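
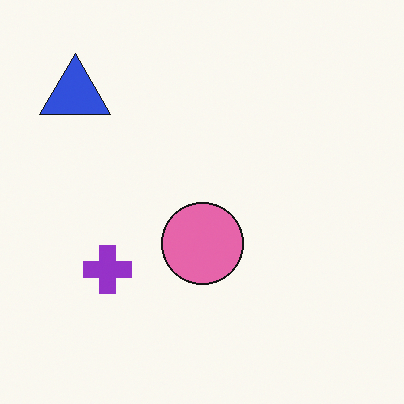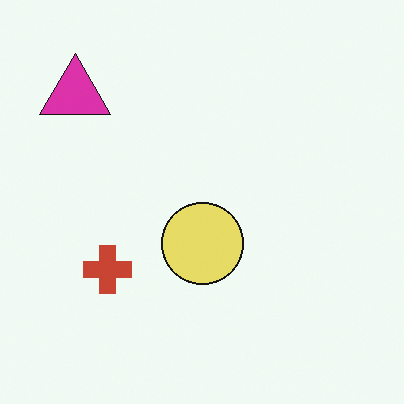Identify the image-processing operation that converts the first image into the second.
This is the original image hue-shifted noticeably.

Every shape's color has rotated by the same amount around the hue wheel — a uniform hue shift.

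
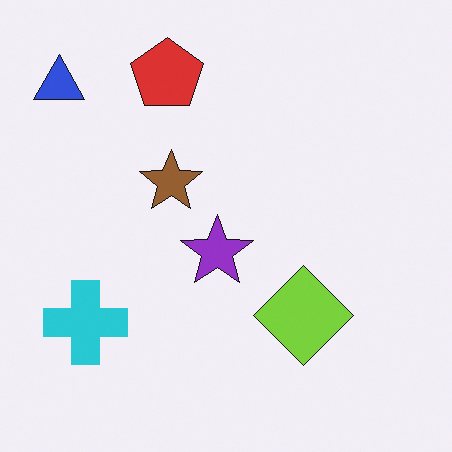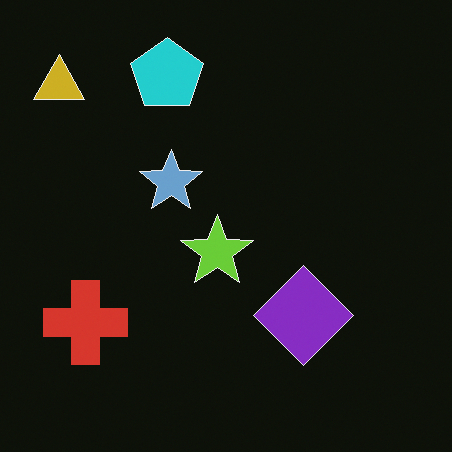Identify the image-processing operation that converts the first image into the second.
The second image is the first color-inverted (negative).

The light background has become dark and every shape's color is its complement — a photographic negative.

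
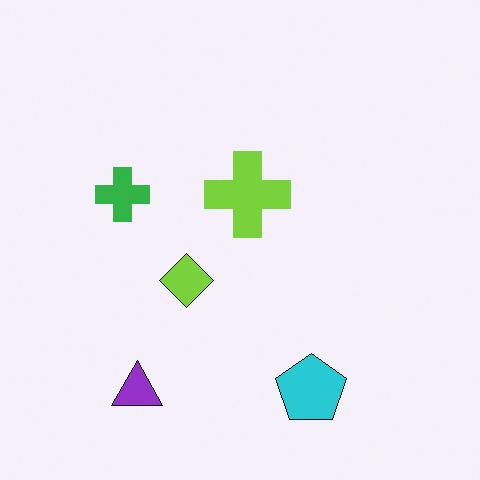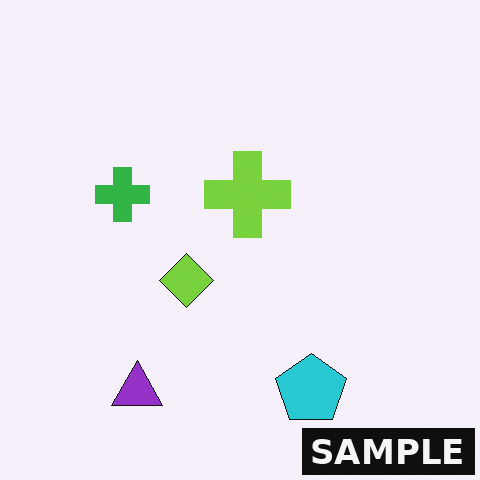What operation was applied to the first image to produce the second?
The second image is the first watermarked with the text "SAMPLE" in the lower-right corner.

A dark label reading "SAMPLE" appears in the lower-right corner.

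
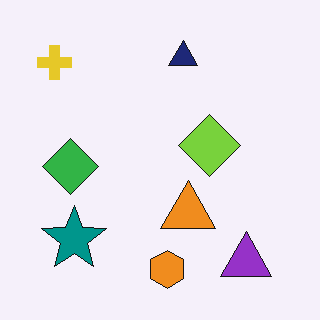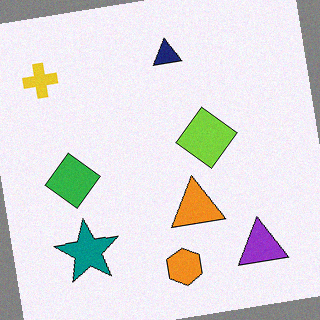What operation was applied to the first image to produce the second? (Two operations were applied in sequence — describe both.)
The second image is the first rotated counter-clockwise by a slight angle, then degraded with subtle gaussian noise.

Every shape is tilted by the same angle and the image corners show triangular fill wedges — a whole-image rotation by a non-right angle. Random speckle covers the whole image, including the flat background.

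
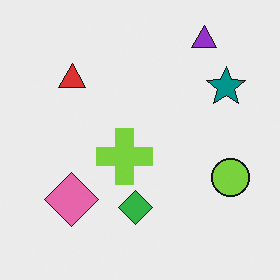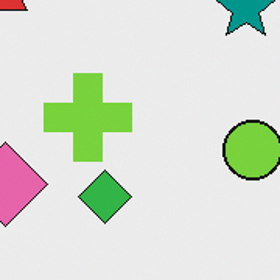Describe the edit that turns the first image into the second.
This is the original image cropped slightly and scaled back up.

The visible shapes are larger and the field of view is narrower; shapes near the original edges may be partly or wholly outside the frame — a crop-and-rescale.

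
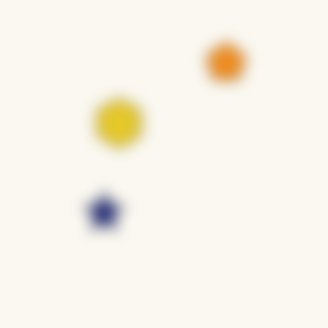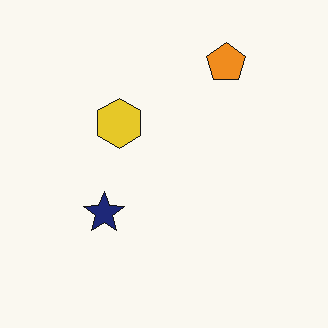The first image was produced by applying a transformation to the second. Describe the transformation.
The first image is the second heavily blurred.

Shape edges and outlines are uniformly softened across the whole image.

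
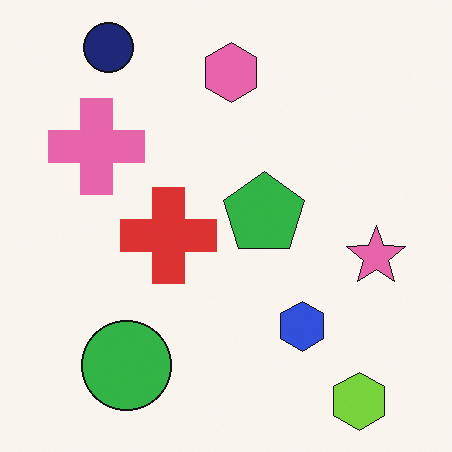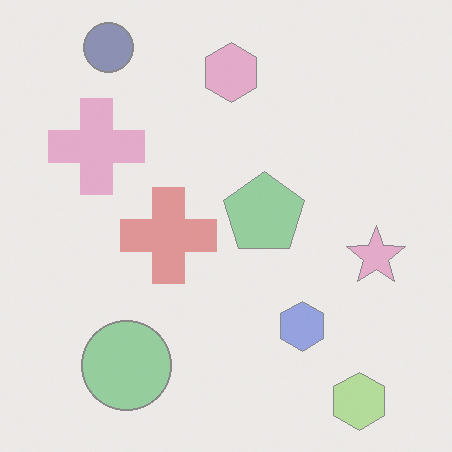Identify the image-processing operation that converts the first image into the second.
The transformation is: given much lower contrast.

Tones are pushed toward mid-grey across the whole image — a global contrast change.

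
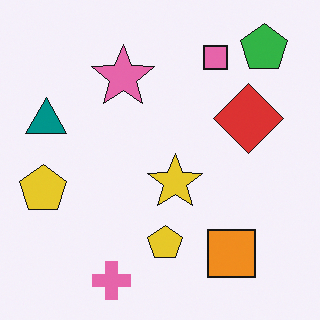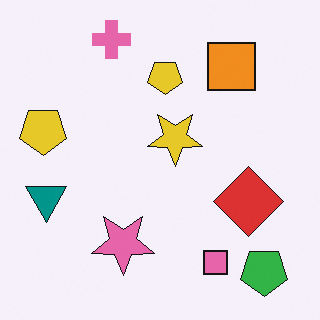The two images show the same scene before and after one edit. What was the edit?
It was flipped vertically (top ↔ bottom).

The pink cross is in the bottom of the first image and the top of the second — shapes on opposite sides of the horizontal midline have swapped in a mirror flip.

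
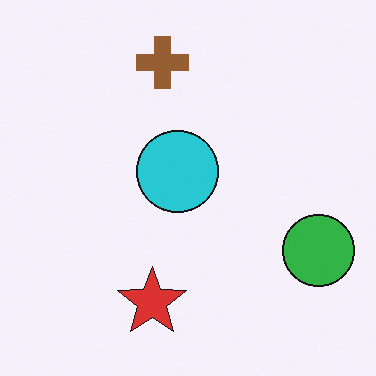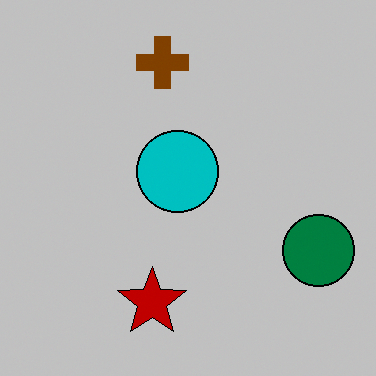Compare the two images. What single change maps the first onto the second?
Aggressively posterized.

Each flat color has snapped to a coarser quantized level — most visibly, the near-white background has dropped to a flat grey.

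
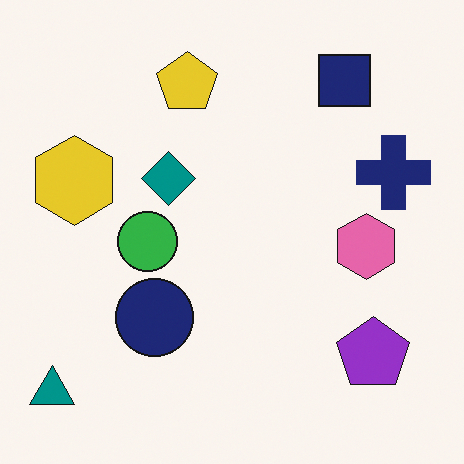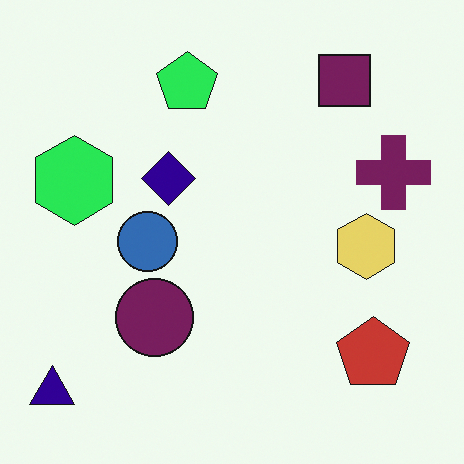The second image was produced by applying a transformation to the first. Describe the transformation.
The second image is the first hue-shifted through roughly a third of the color wheel.

Every shape's color has rotated by the same amount around the hue wheel — a uniform hue shift.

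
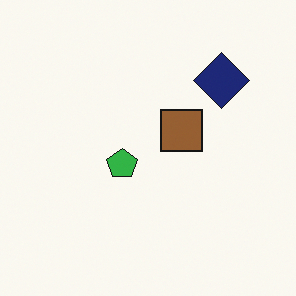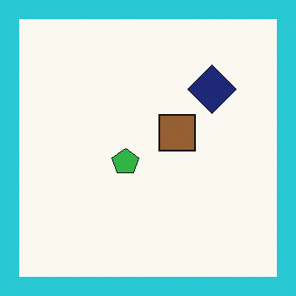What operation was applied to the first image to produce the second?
This is the original image framed with a cyan border.

A solid cyan frame runs around the edge of the second image, with the content slightly shrunk inside it.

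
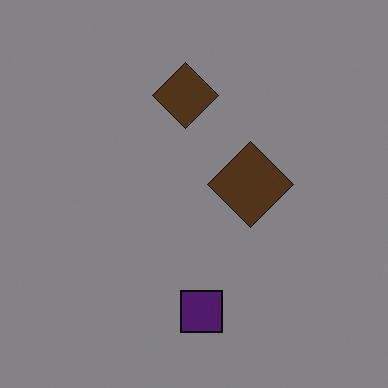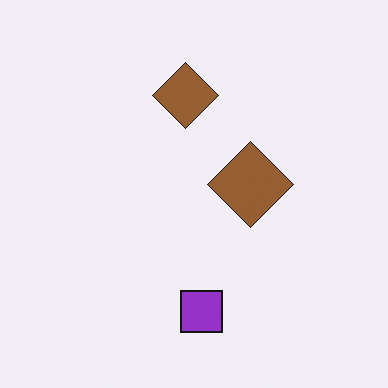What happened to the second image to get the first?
The image was noticeably darkened.

Every pixel — background and shapes alike — is uniformly darkened.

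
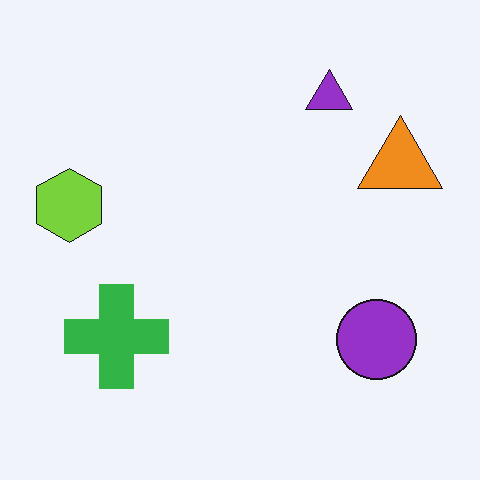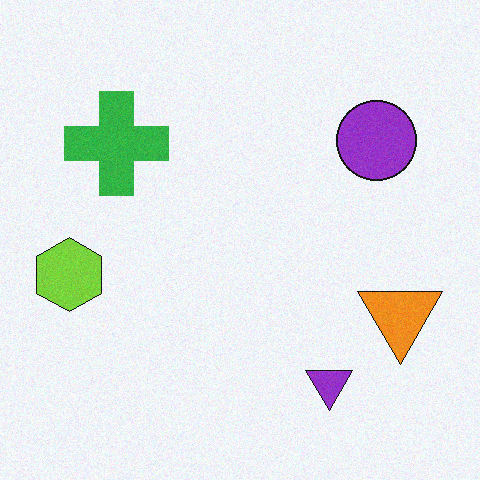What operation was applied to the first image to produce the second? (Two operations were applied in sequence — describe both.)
It was degraded with light additive noise, then flipped vertically (top ↔ bottom).

Random speckle covers the whole image, including the flat background. The purple triangle is in the top-right of the first image and the bottom-right of the second — shapes on opposite sides of the horizontal midline have swapped in a mirror flip.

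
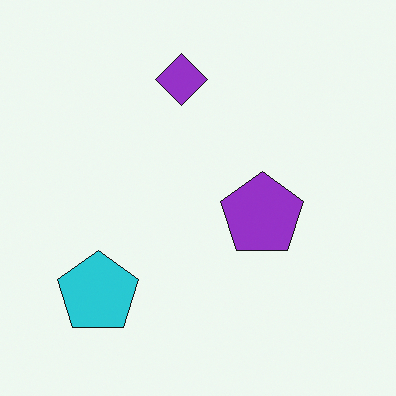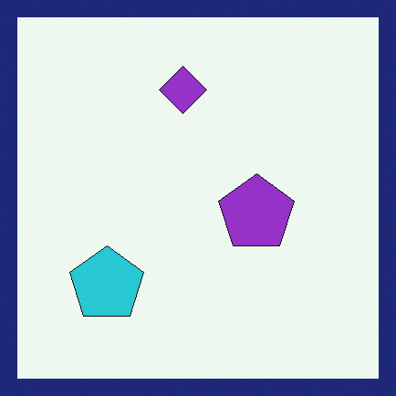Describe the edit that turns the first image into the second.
The second image is the first framed with a navy border.

A solid navy frame runs around the edge of the second image, with the content slightly shrunk inside it.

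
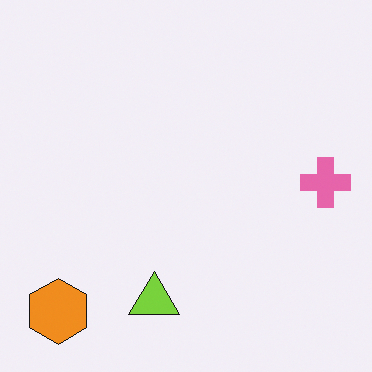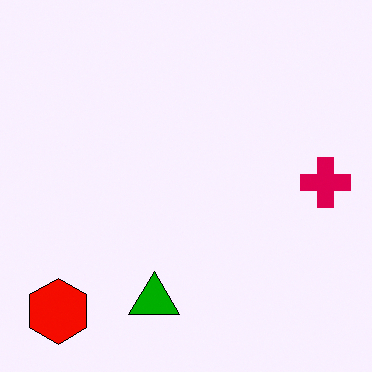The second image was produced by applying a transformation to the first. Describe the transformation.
It was given much higher contrast.

Tones are pushed away from mid-grey across the whole image — a global contrast change.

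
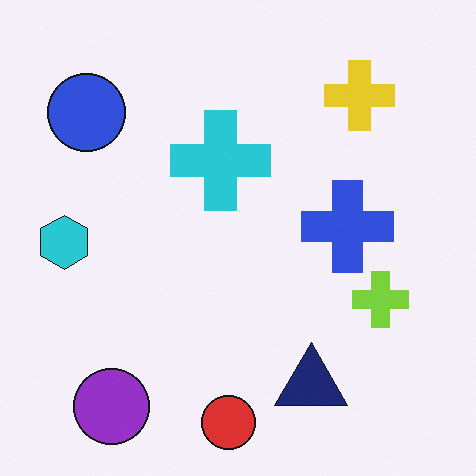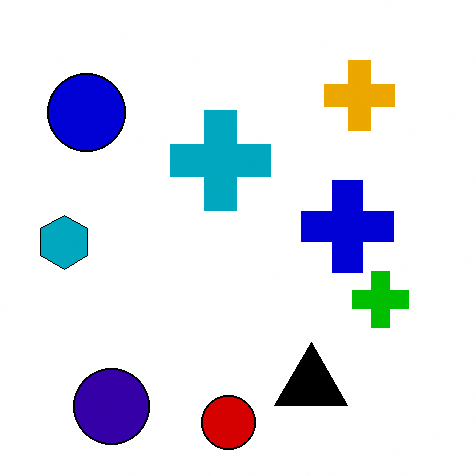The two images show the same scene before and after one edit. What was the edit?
The transformation is: given much higher contrast.

Tones are pushed away from mid-grey across the whole image — a global contrast change.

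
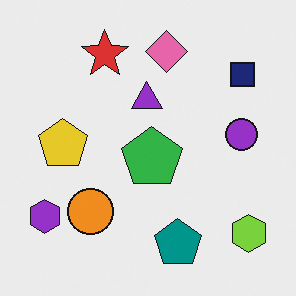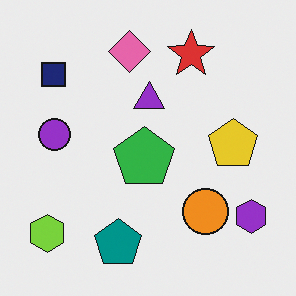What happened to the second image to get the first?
This is the original image flipped horizontally (left ↔ right).

The purple hexagon is in the bottom-right of the second image and the bottom-left of the first — shapes on opposite sides of the vertical midline have swapped in a mirror flip.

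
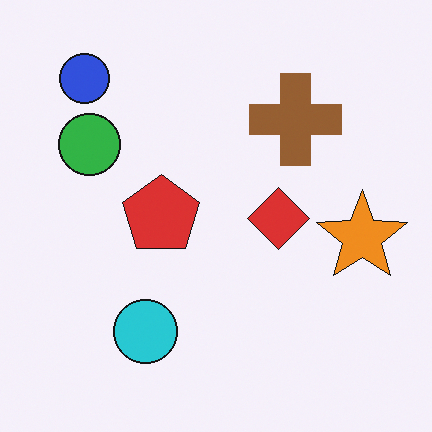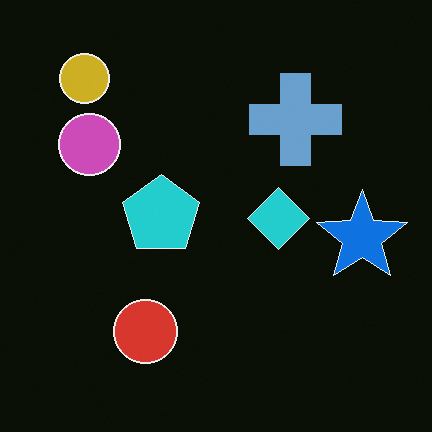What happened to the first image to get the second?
This is the original image color-inverted (negative).

The light background has become dark and every shape's color is its complement — a photographic negative.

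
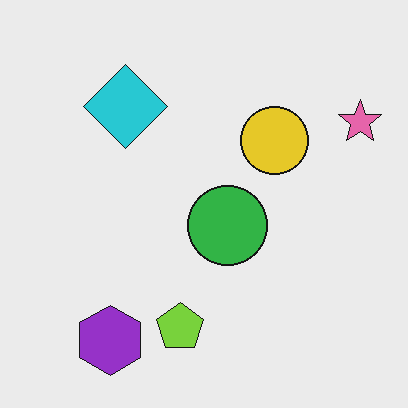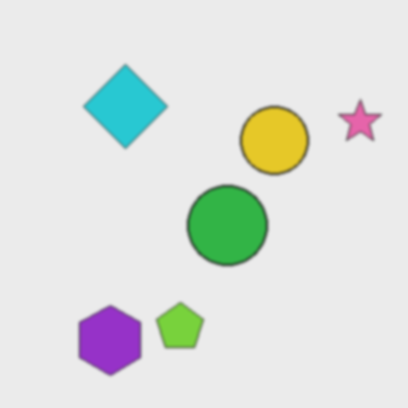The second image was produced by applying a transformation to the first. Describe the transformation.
The image was given a subtle gaussian blur.

Shape edges and outlines are uniformly softened across the whole image.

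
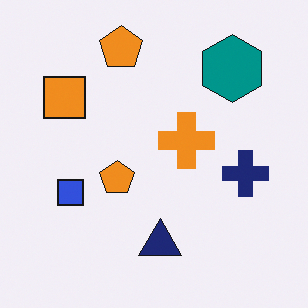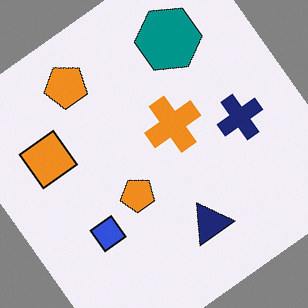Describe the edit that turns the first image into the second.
This is the original image rotated counter-clockwise by a large amount — several tens of degrees.

Every shape is tilted by the same angle and the image corners show triangular fill wedges — a whole-image rotation by a non-right angle.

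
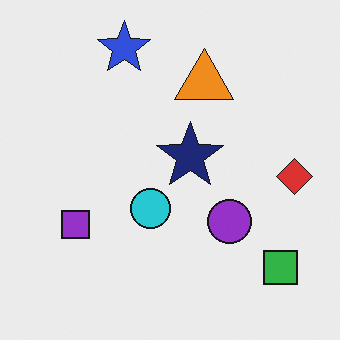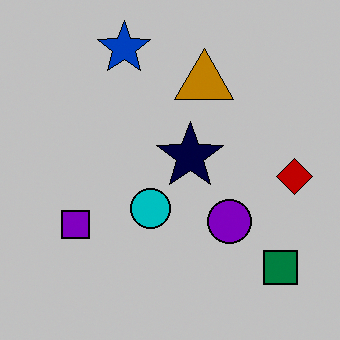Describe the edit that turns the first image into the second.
The transformation is: aggressively posterized.

Each flat color has snapped to a coarser quantized level — most visibly, the near-white background has dropped to a flat grey.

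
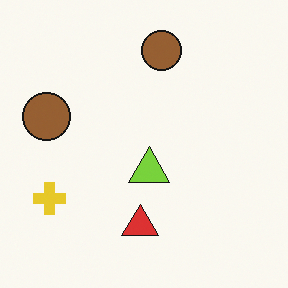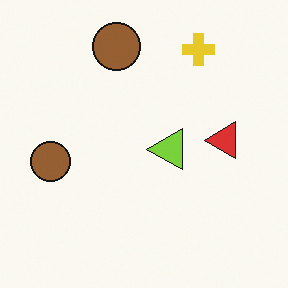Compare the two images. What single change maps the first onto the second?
The second image is the first transposed (reflected across the top-left ↔ bottom-right diagonal).

Shapes have swapped their row and column positions — what was in the top-right is now in the bottom-left — a diagonal reflection.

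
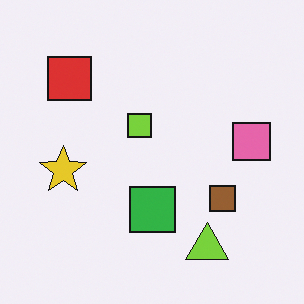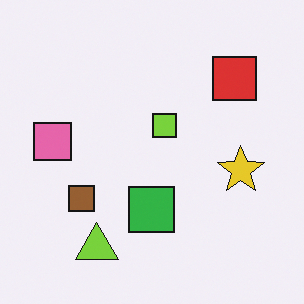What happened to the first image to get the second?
Flipped horizontally (left ↔ right).

The pink square is in the right of the first image and the left of the second — shapes on opposite sides of the vertical midline have swapped in a mirror flip.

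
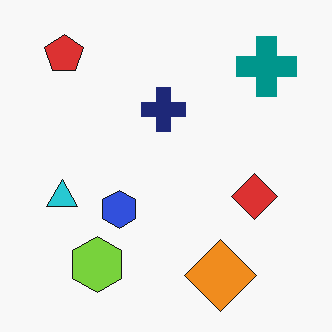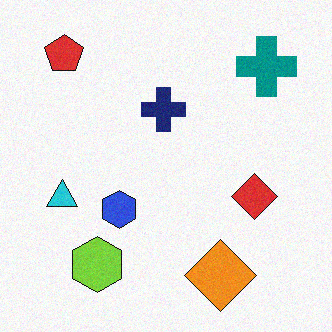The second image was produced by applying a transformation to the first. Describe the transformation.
The image was degraded with light additive noise.

Random speckle covers the whole image, including the flat background.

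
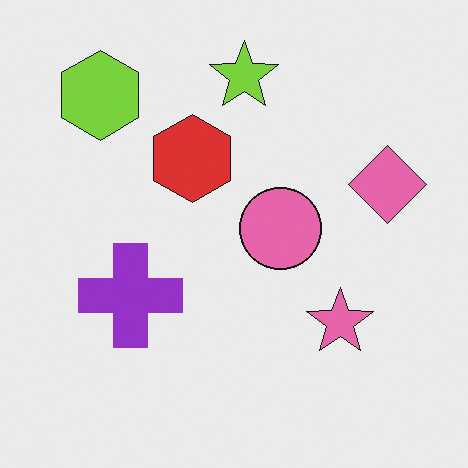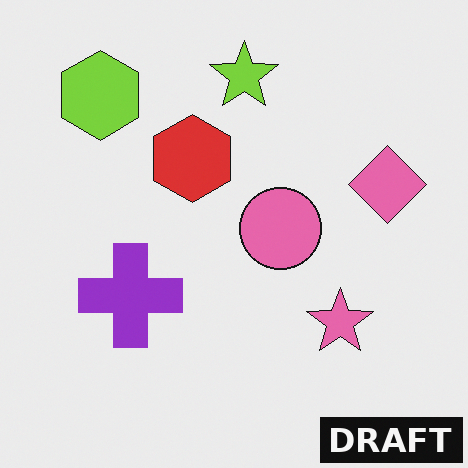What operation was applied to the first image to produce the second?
Watermarked with the text "DRAFT" in the lower-right corner.

A dark label reading "DRAFT" appears in the lower-right corner.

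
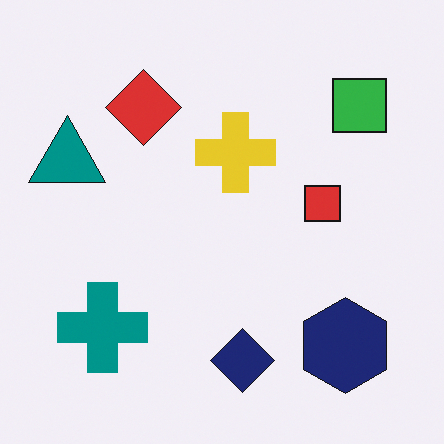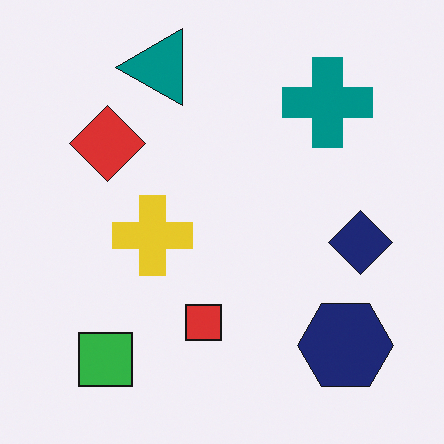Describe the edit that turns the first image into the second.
This is the original image transposed (reflected across the top-left ↔ bottom-right diagonal).

Shapes have swapped their row and column positions — what was in the top-right is now in the bottom-left — a diagonal reflection.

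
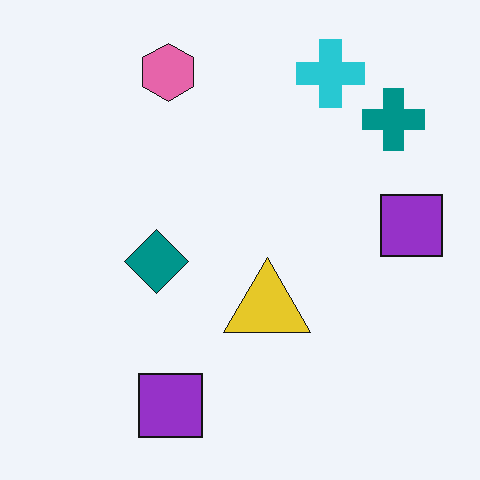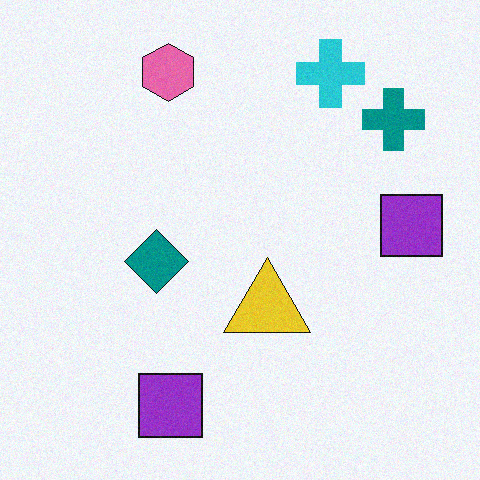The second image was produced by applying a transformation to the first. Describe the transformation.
This is the original image degraded with subtle gaussian noise.

Random speckle covers the whole image, including the flat background.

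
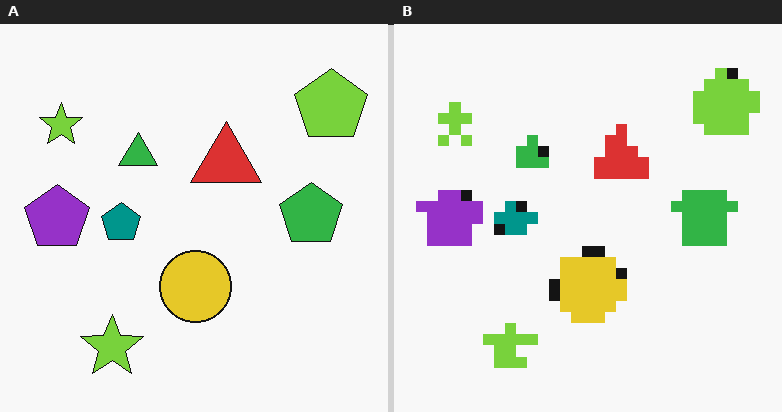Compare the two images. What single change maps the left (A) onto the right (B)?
The image was coarsely pixelated.

Shapes are reduced to large square blocks; fine edges and outlines are lost — a downscale-then-upscale (mosaic) effect.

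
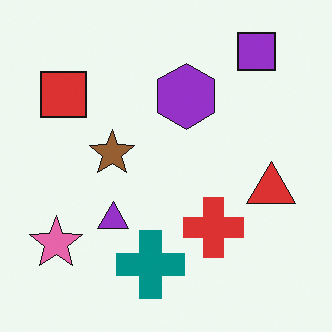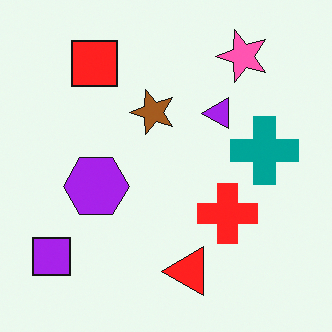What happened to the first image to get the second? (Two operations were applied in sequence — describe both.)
This is the original image transposed (reflected across the top-left ↔ bottom-right diagonal), then slightly oversaturated.

Shapes have swapped their row and column positions — what was in the top-right is now in the bottom-left — a diagonal reflection. All colors are more vivid — a global saturation change.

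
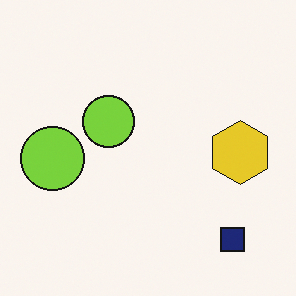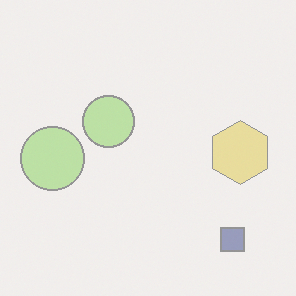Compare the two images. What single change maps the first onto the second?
This is the original image given much lower contrast.

Tones are pushed toward mid-grey across the whole image — a global contrast change.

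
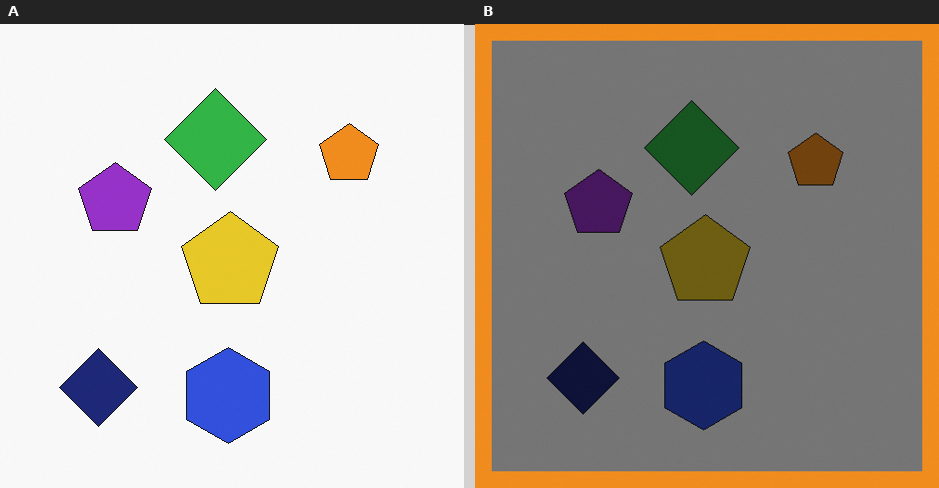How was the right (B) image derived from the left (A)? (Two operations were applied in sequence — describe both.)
This is the original image substantially darkened, then framed with a orange border.

Every pixel — background and shapes alike — is uniformly darkened. A solid orange frame runs around the edge of the right (B) image, with the content slightly shrunk inside it.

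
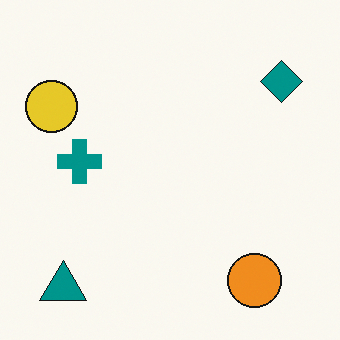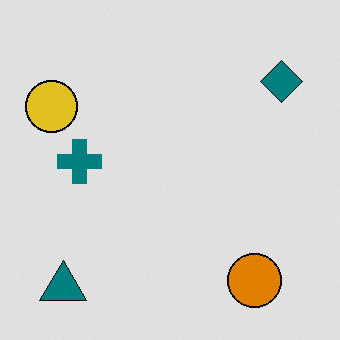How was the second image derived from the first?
This is the original image posterized to a reduced palette.

Each flat color has snapped to a coarser quantized level — most visibly, the near-white background has dropped to a flat grey.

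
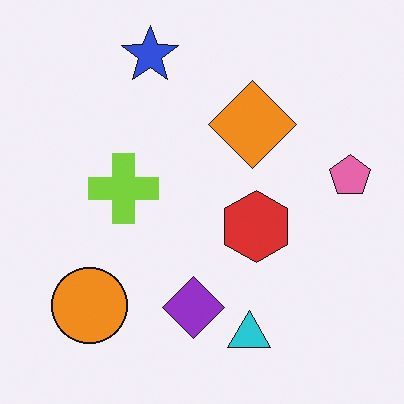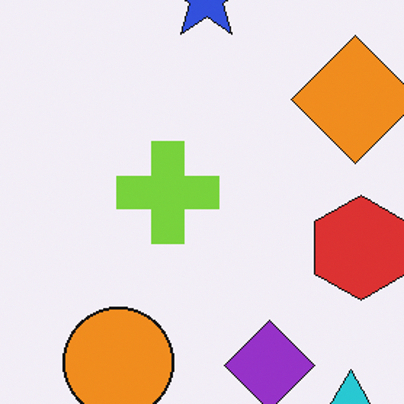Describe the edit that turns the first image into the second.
The transformation is: cropped to a modestly smaller region and rescaled.

The visible shapes are larger and the field of view is narrower; shapes near the original edges may be partly or wholly outside the frame — a crop-and-rescale.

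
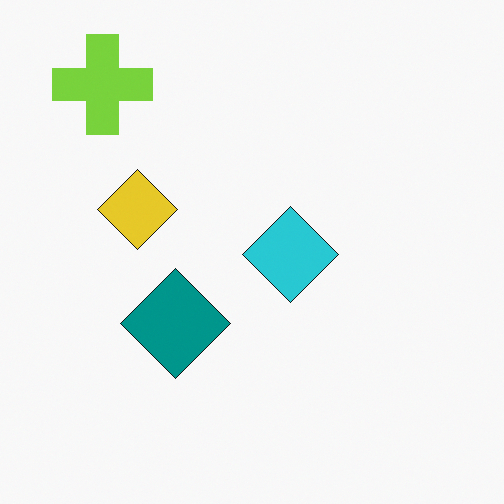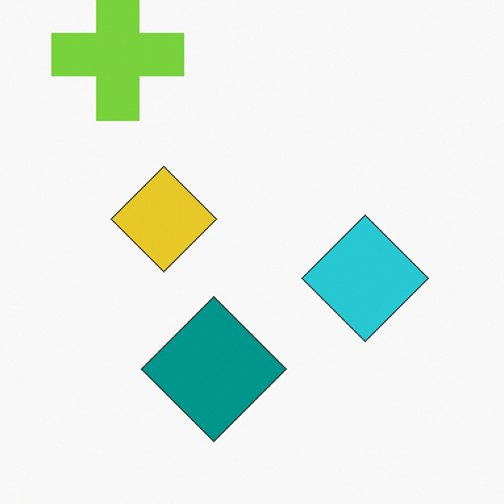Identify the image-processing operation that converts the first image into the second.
The image was cropped slightly and scaled back up.

The visible shapes are larger and the field of view is narrower; shapes near the original edges may be partly or wholly outside the frame — a crop-and-rescale.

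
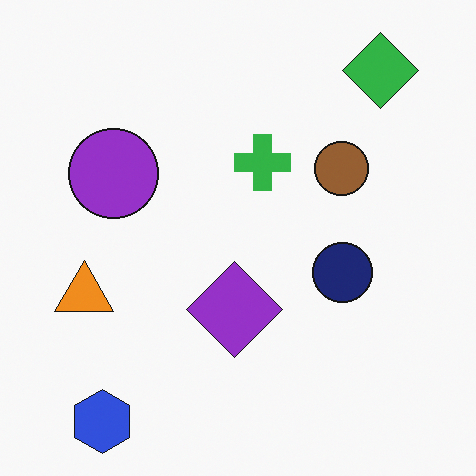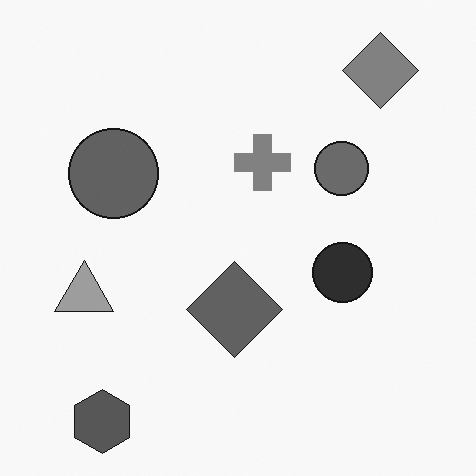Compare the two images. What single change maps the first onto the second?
The transformation is: converted to grayscale.

All color is removed — every shape is now a shade of grey.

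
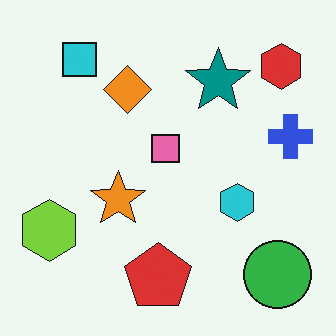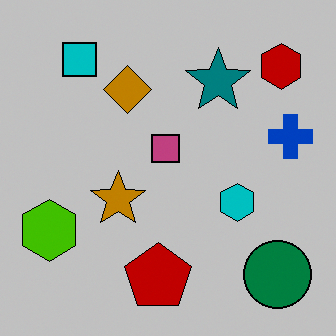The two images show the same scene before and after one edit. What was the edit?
The image was heavily posterized to just a handful of flat colors.

Each flat color has snapped to a coarser quantized level — most visibly, the near-white background has dropped to a flat grey.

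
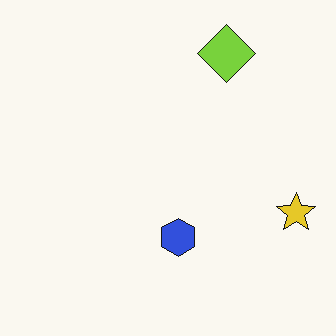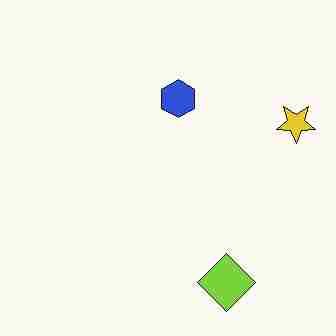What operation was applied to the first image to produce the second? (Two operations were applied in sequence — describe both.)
The second image is the first flipped vertically (top ↔ bottom), then degraded with heavy JPEG compression.

The lime diamond is in the top-right of the first image and the bottom-right of the second — shapes on opposite sides of the horizontal midline have swapped in a mirror flip. Blocky 8×8 compression artifacts appear around shape edges and the flat background shows ringing — characteristic JPEG degradation.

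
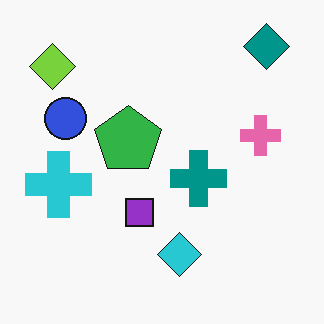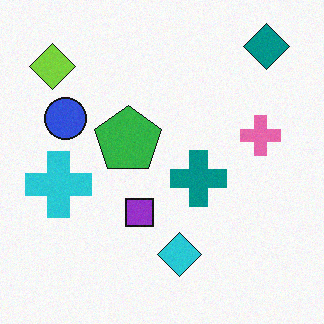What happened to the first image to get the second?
It was degraded with a light layer of grain.

Random speckle covers the whole image, including the flat background.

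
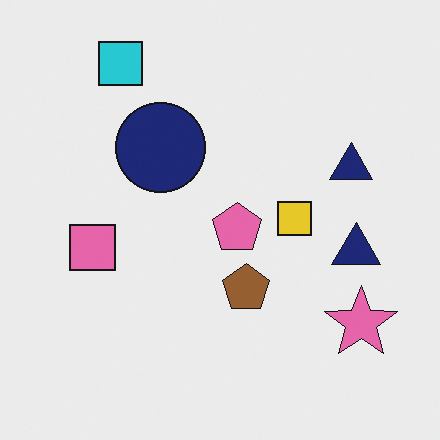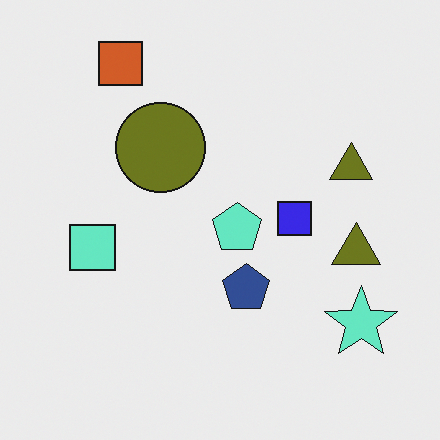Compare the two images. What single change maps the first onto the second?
The second image is the first hue-shifted by a large amount.

Every shape's color has rotated by the same amount around the hue wheel — a uniform hue shift.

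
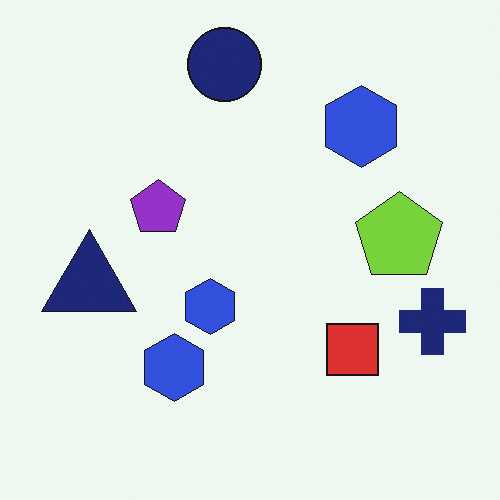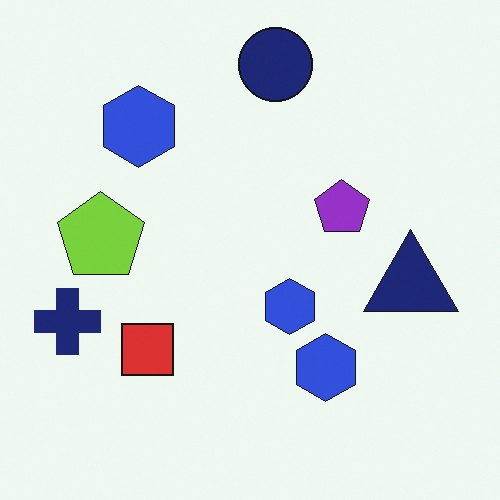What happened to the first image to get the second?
Flipped horizontally (left ↔ right).

The navy cross is in the right of the first image and the left of the second — shapes on opposite sides of the vertical midline have swapped in a mirror flip.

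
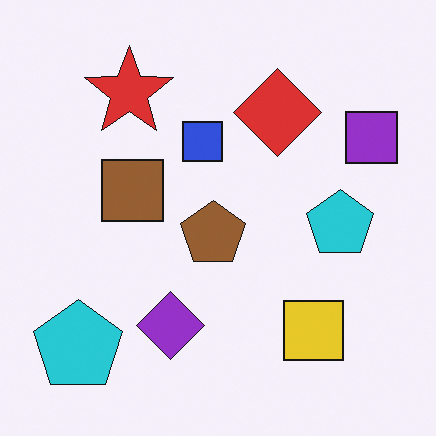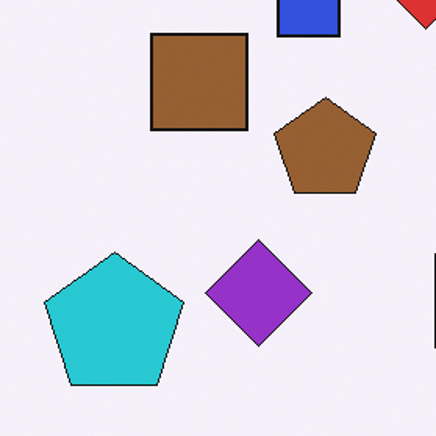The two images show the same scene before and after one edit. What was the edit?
The transformation is: cropped slightly and scaled back up.

The visible shapes are larger and the field of view is narrower; shapes near the original edges may be partly or wholly outside the frame — a crop-and-rescale.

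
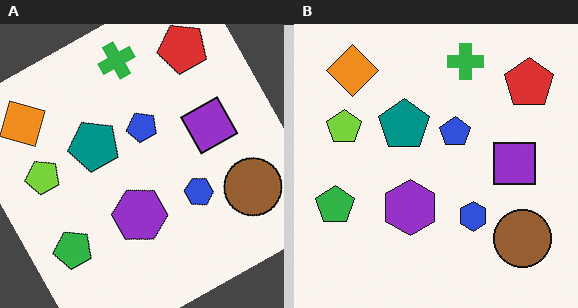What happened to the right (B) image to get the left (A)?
Rotated counter-clockwise by a clearly visible amount.

Every shape is tilted by the same angle and the image corners show triangular fill wedges — a whole-image rotation by a non-right angle.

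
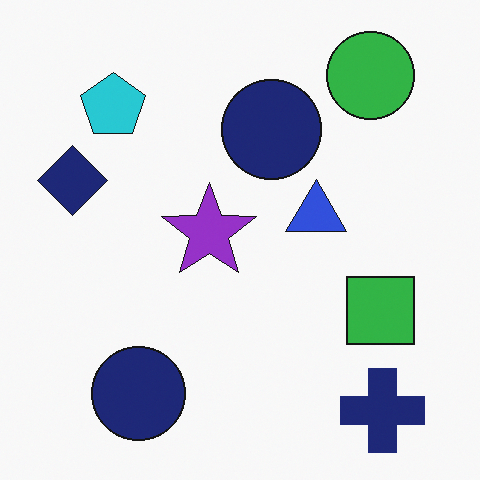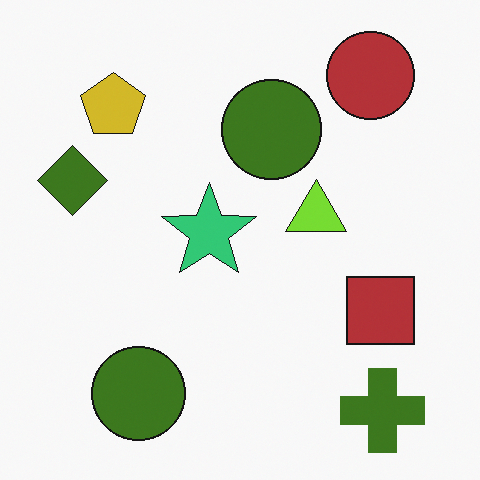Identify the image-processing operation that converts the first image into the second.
This is the original image hue-shifted by a large amount.

Every shape's color has rotated by the same amount around the hue wheel — a uniform hue shift.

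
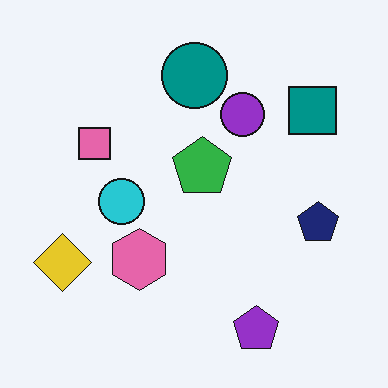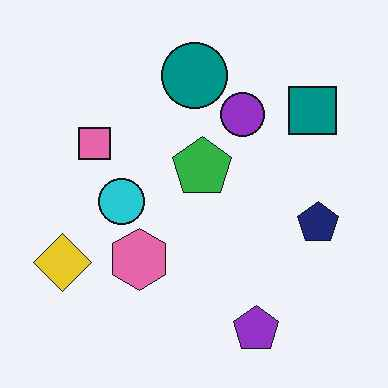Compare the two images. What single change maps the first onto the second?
This is the original image JPEG-compressed with visible artifacts.

Blocky 8×8 compression artifacts appear around shape edges and the flat background shows ringing — characteristic JPEG degradation.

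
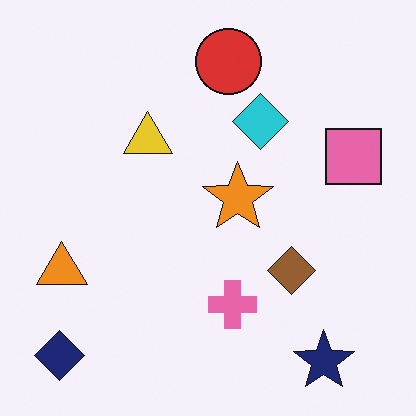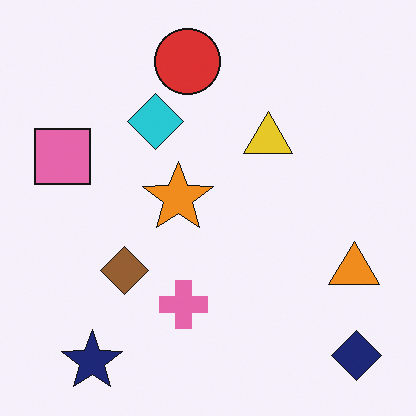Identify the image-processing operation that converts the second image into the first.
The transformation is: flipped horizontally (left ↔ right).

The navy diamond is in the bottom-right of the second image and the bottom-left of the first — shapes on opposite sides of the vertical midline have swapped in a mirror flip.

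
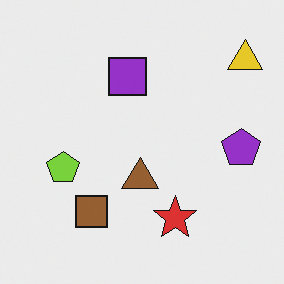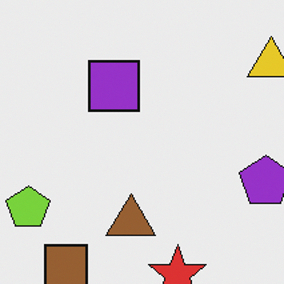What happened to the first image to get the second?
The image was cropped to a modestly smaller region and rescaled.

The visible shapes are larger and the field of view is narrower; shapes near the original edges may be partly or wholly outside the frame — a crop-and-rescale.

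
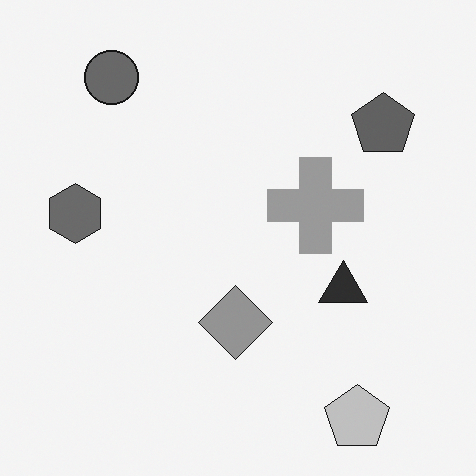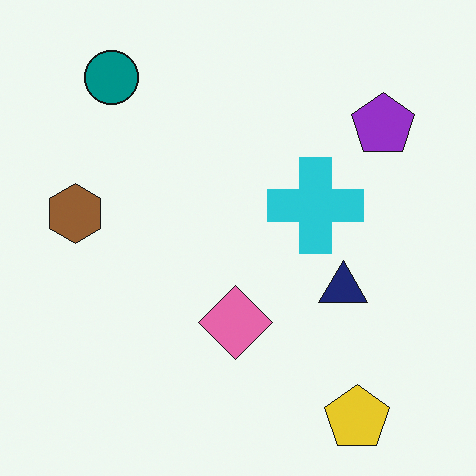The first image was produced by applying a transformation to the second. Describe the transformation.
The transformation is: converted to grayscale.

All color is removed — every shape is now a shade of grey.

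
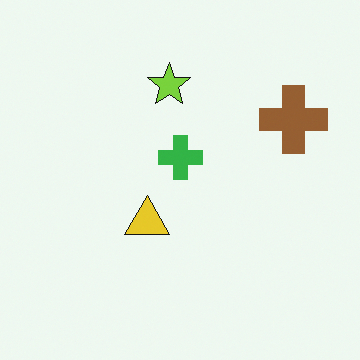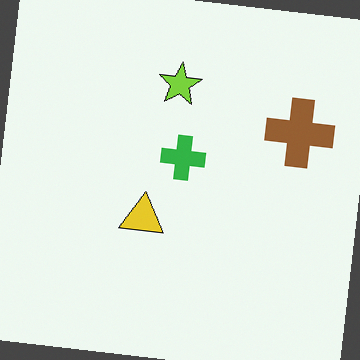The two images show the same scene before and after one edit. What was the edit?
This is the original image rotated clockwise by a slight angle.

Every shape is tilted by the same angle and the image corners show triangular fill wedges — a whole-image rotation by a non-right angle.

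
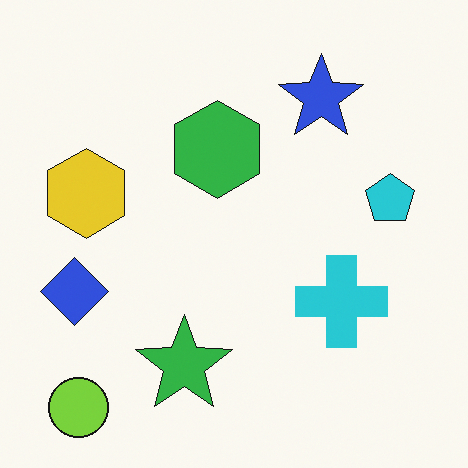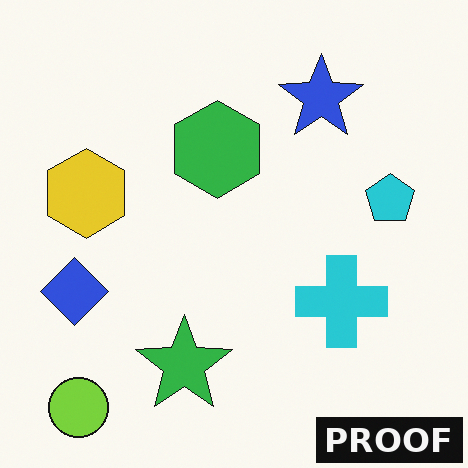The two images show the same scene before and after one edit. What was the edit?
Watermarked with the text "PROOF" in the lower-right corner.

A dark label reading "PROOF" appears in the lower-right corner.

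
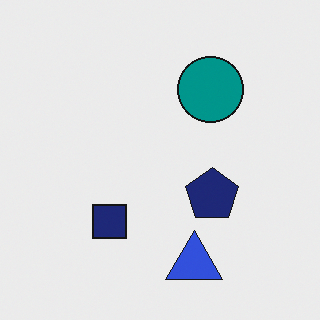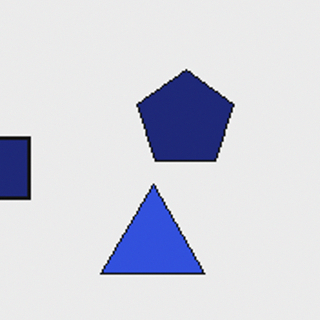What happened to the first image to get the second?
The second image is the first cropped tightly and scaled back up.

The visible shapes are larger and the field of view is narrower; shapes near the original edges may be partly or wholly outside the frame — a crop-and-rescale.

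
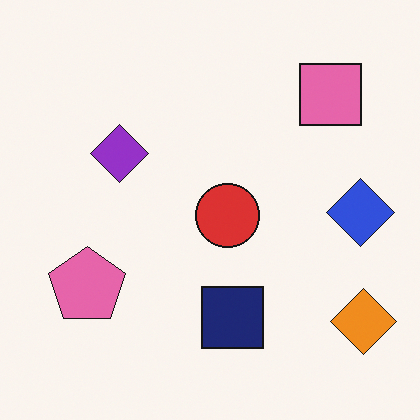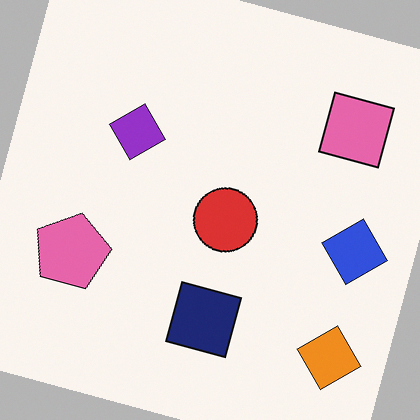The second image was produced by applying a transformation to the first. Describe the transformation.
It was rotated clockwise by a clearly visible amount.

Every shape is tilted by the same angle and the image corners show triangular fill wedges — a whole-image rotation by a non-right angle.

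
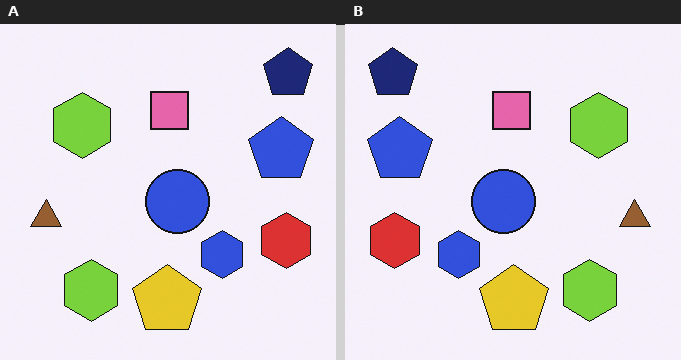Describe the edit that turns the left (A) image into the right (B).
It was flipped horizontally (left ↔ right).

The brown triangle is in the left of the left (A) image and the right of the right (B) — shapes on opposite sides of the vertical midline have swapped in a mirror flip.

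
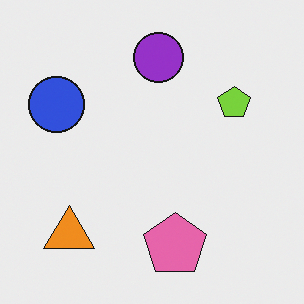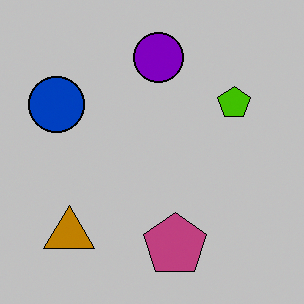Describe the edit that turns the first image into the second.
The image was aggressively posterized.

Each flat color has snapped to a coarser quantized level — most visibly, the near-white background has dropped to a flat grey.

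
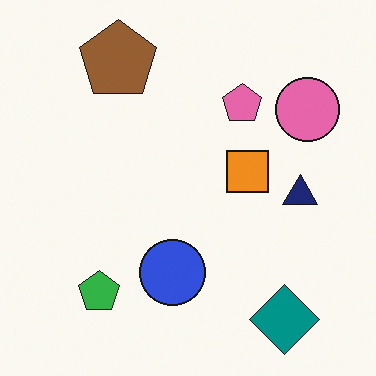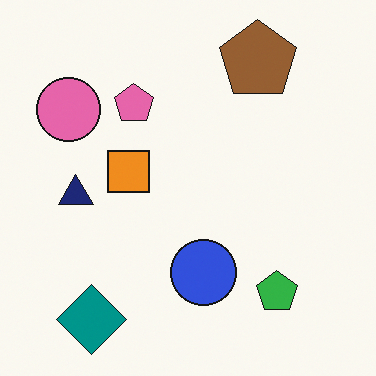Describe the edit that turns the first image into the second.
The second image is the first flipped horizontally (left ↔ right).

The pink circle is in the top-right of the first image and the top-left of the second — shapes on opposite sides of the vertical midline have swapped in a mirror flip.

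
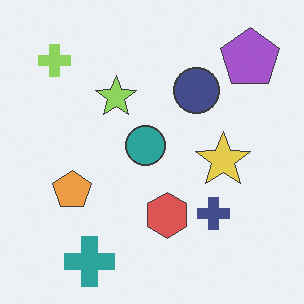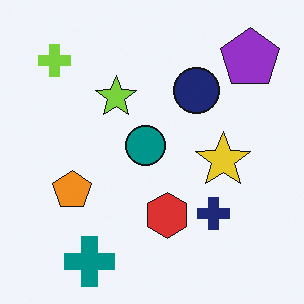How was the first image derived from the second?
This is the original image given slightly reduced contrast.

Tones are pushed toward mid-grey across the whole image — a global contrast change.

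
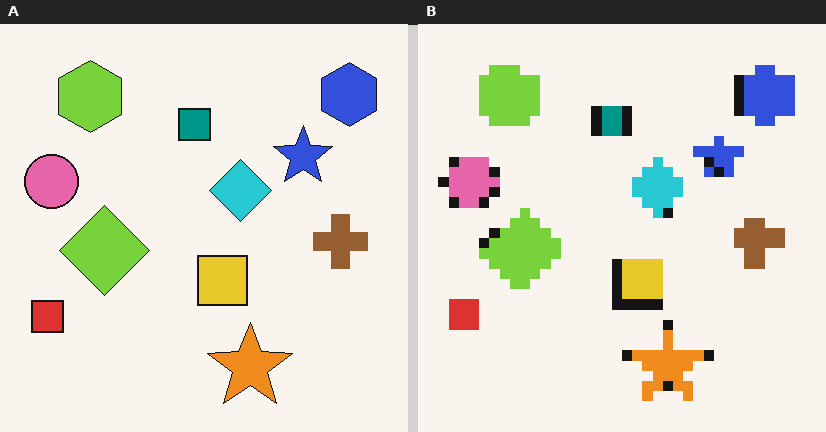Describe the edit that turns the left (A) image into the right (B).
Heavily pixelated into large blocks.

Shapes are reduced to large square blocks; fine edges and outlines are lost — a downscale-then-upscale (mosaic) effect.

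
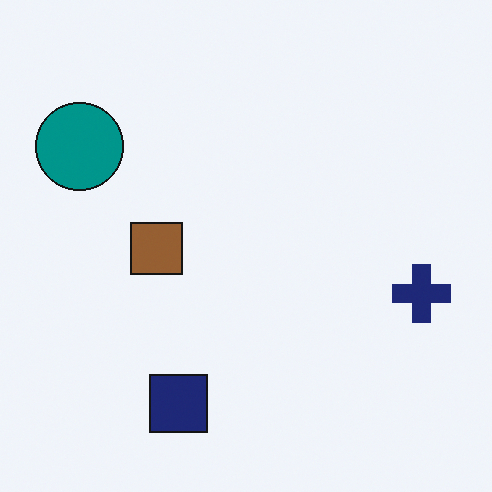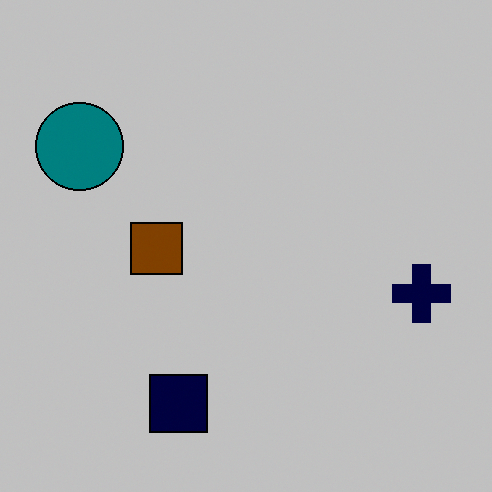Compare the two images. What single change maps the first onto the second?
The second image is the first heavily posterized to just a handful of flat colors.

Each flat color has snapped to a coarser quantized level — most visibly, the near-white background has dropped to a flat grey.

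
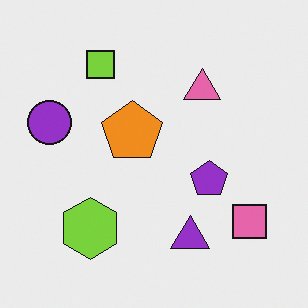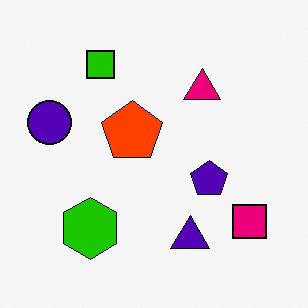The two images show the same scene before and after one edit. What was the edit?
This is the original image boosted in contrast.

Tones are pushed away from mid-grey across the whole image — a global contrast change.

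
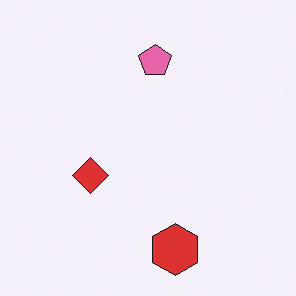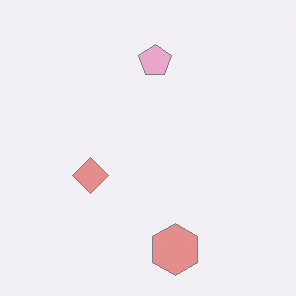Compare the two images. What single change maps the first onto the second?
The image was given much lower contrast.

Tones are pushed toward mid-grey across the whole image — a global contrast change.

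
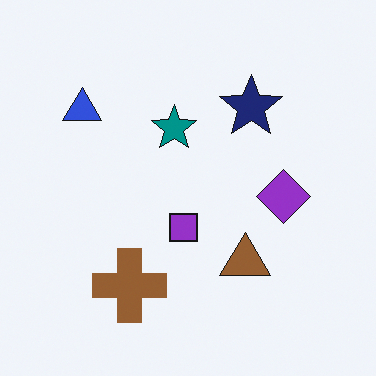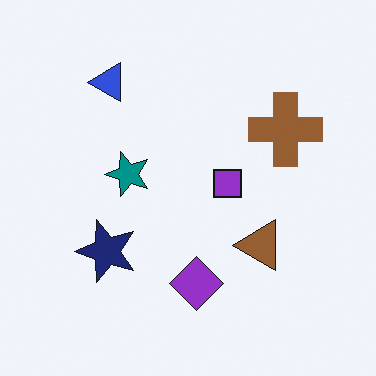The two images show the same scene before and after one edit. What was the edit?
The image was transposed (reflected across the top-left ↔ bottom-right diagonal).

Shapes have swapped their row and column positions — what was in the top-right is now in the bottom-left — a diagonal reflection.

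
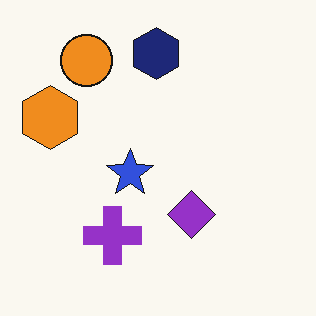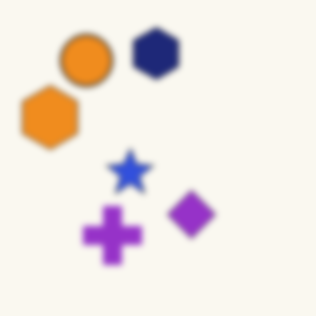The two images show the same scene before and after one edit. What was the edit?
The image was moderately blurred.

Shape edges and outlines are uniformly softened across the whole image.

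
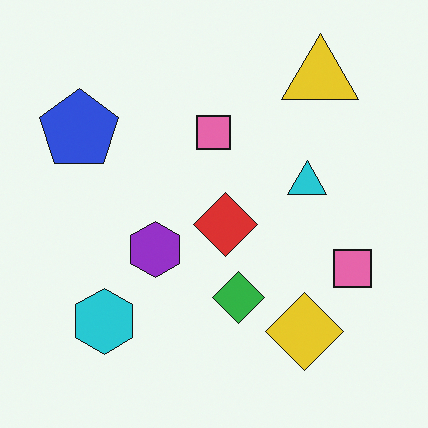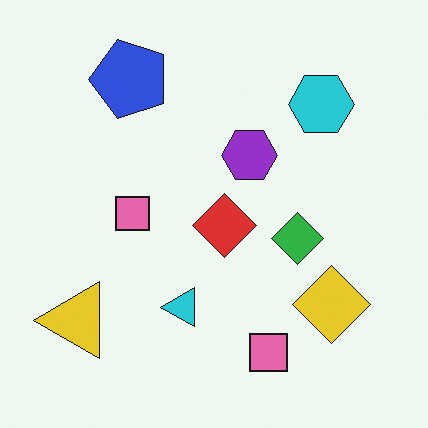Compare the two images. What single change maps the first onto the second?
The transformation is: transposed (reflected across the top-left ↔ bottom-right diagonal).

Shapes have swapped their row and column positions — what was in the top-right is now in the bottom-left — a diagonal reflection.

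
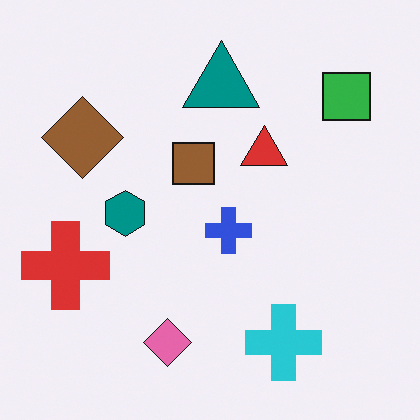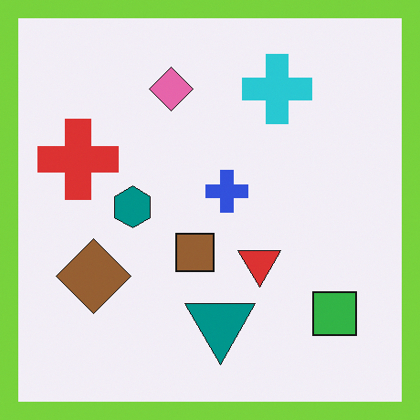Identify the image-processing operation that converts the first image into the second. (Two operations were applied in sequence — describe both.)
This is the original image flipped vertically (top ↔ bottom), then framed with a lime border.

The cyan cross is in the bottom-right of the first image and the top-right of the second — shapes on opposite sides of the horizontal midline have swapped in a mirror flip. A solid lime frame runs around the edge of the second image, with the content slightly shrunk inside it.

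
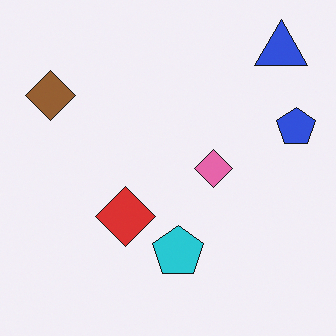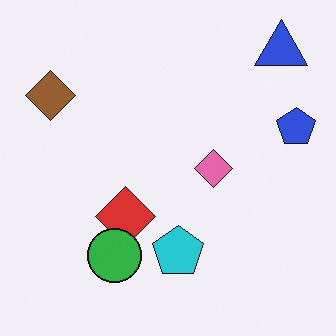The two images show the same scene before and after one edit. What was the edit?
Overlaid with an additional green circle.

A green circle appears in the second image that is absent from the first.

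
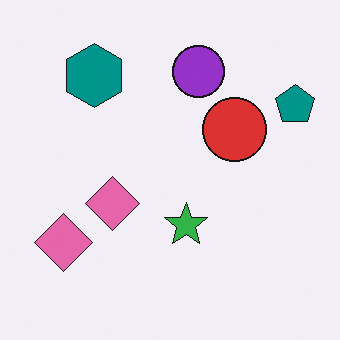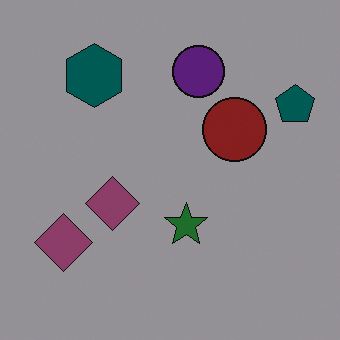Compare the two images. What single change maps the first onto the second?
It was noticeably darkened.

Every pixel — background and shapes alike — is uniformly darkened.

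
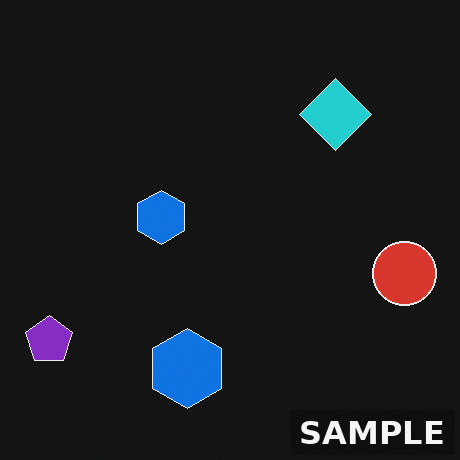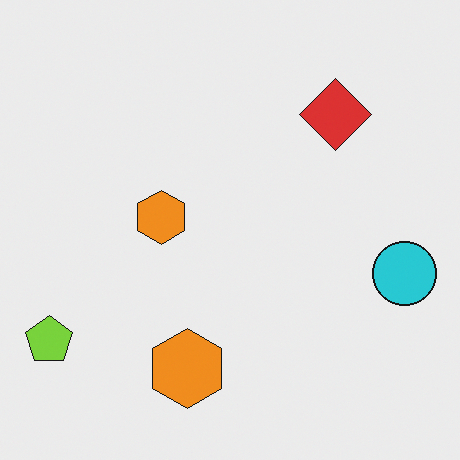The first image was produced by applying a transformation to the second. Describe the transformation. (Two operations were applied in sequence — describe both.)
Color-inverted (negative), then watermarked with the text "SAMPLE" in the lower-right corner.

The light background has become dark and every shape's color is its complement — a photographic negative. A dark label reading "SAMPLE" appears in the lower-right corner.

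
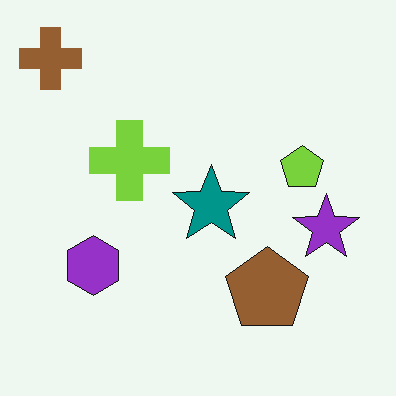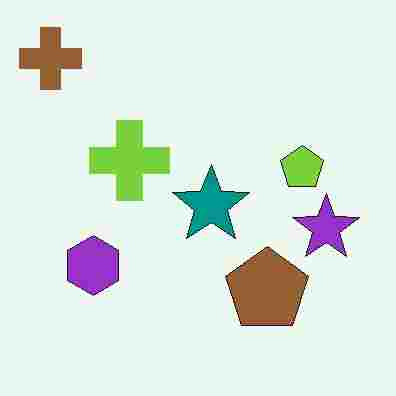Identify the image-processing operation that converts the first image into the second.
This is the original image heavily JPEG-compressed with obvious blocking artifacts.

Blocky 8×8 compression artifacts appear around shape edges and the flat background shows ringing — characteristic JPEG degradation.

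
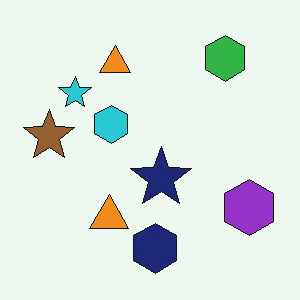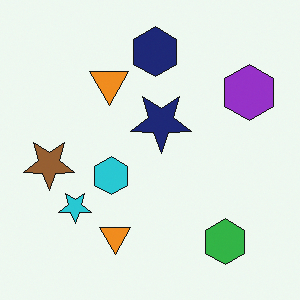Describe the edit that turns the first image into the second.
Flipped vertically (top ↔ bottom).

The navy hexagon is in the bottom of the first image and the top of the second — shapes on opposite sides of the horizontal midline have swapped in a mirror flip.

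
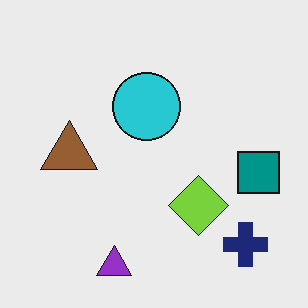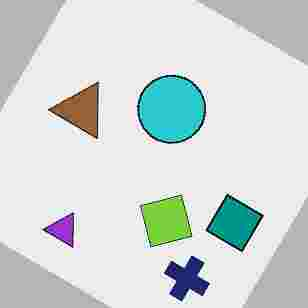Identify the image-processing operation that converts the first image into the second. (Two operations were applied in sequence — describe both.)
It was rotated clockwise by a large amount — several tens of degrees, then heavily JPEG-compressed with obvious blocking artifacts.

Every shape is tilted by the same angle and the image corners show triangular fill wedges — a whole-image rotation by a non-right angle. Blocky 8×8 compression artifacts appear around shape edges and the flat background shows ringing — characteristic JPEG degradation.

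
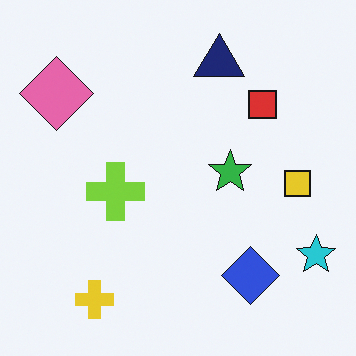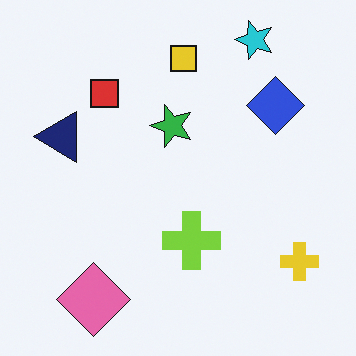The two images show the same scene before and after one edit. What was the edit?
It was rotated 90° counter-clockwise.

The cyan star sits in the bottom-right of the first image and the top-right of the second — consistent with a whole-image 90° counter-clockwise rotation.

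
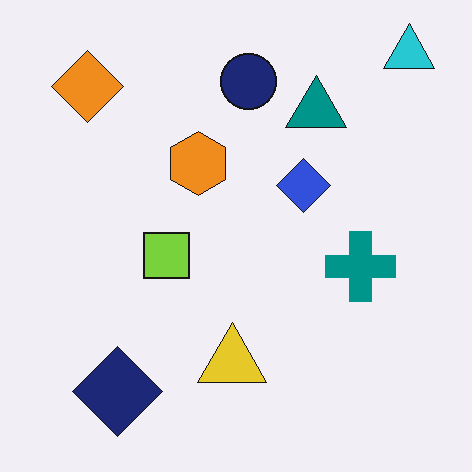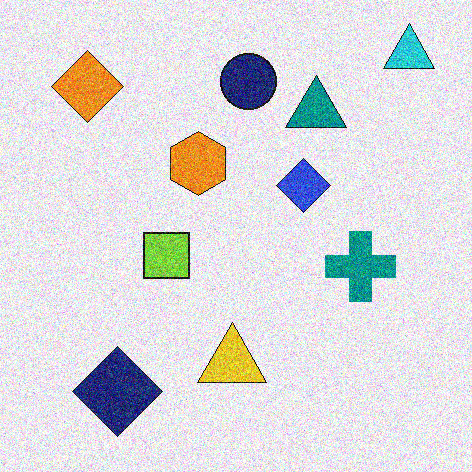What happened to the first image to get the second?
This is the original image degraded with heavy additive noise.

Random speckle covers the whole image, including the flat background.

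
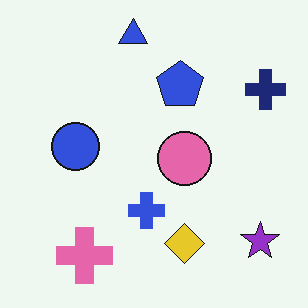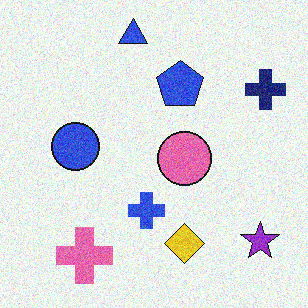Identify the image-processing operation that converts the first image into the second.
It was degraded with moderate additive noise.

Random speckle covers the whole image, including the flat background.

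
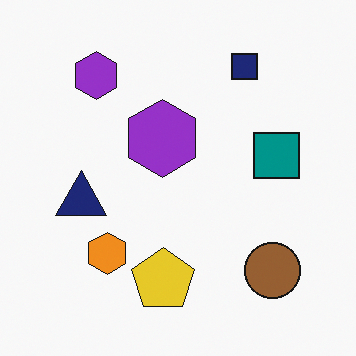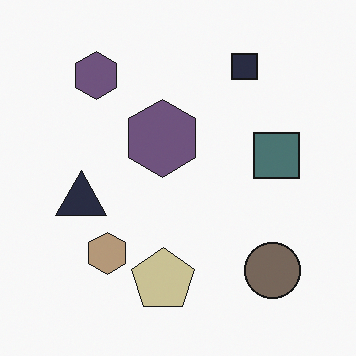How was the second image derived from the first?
Heavily desaturated.

All colors are more muted and greyish — a global saturation change.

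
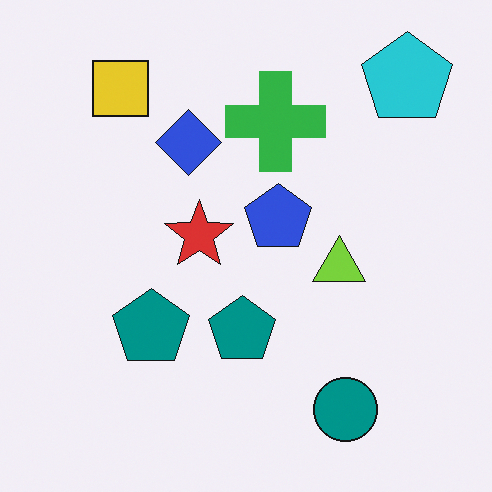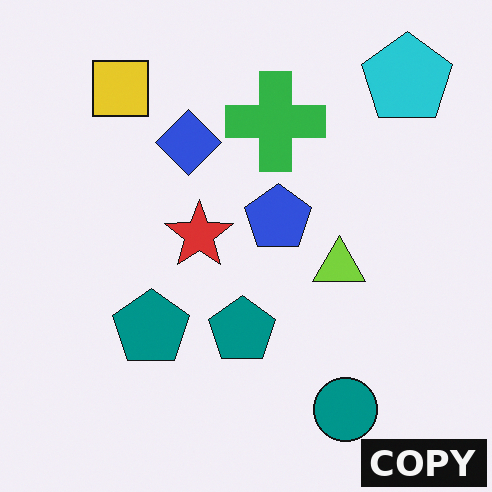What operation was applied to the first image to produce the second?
The transformation is: watermarked with the text "COPY" in the lower-right corner.

A dark label reading "COPY" appears in the lower-right corner.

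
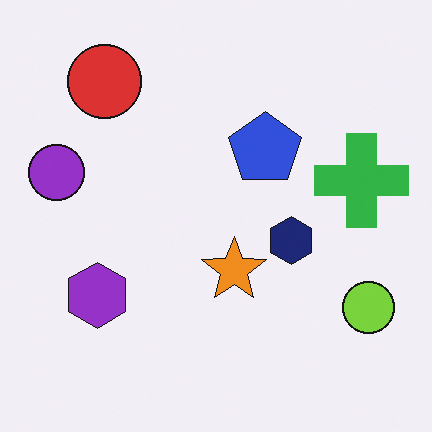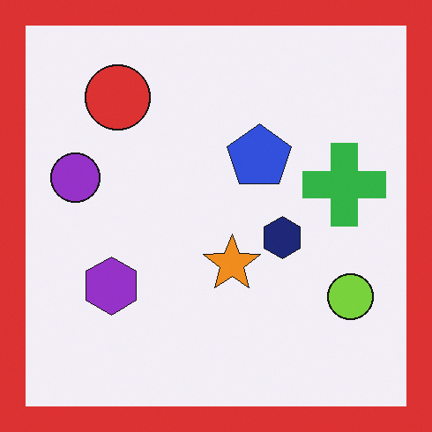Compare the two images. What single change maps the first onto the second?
This is the original image framed with a red border.

A solid red frame runs around the edge of the second image, with the content slightly shrunk inside it.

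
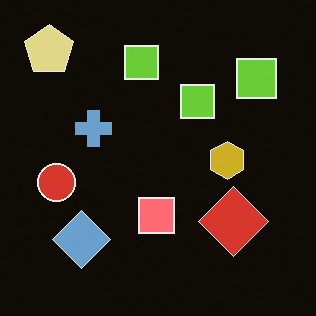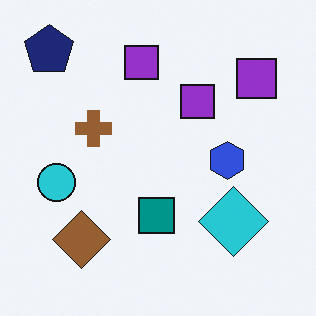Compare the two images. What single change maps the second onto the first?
This is the original image color-inverted (negative).

The light background has become dark and every shape's color is its complement — a photographic negative.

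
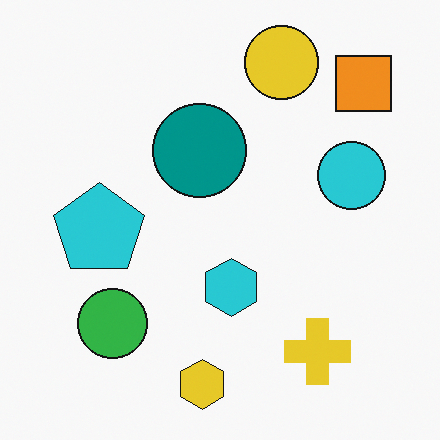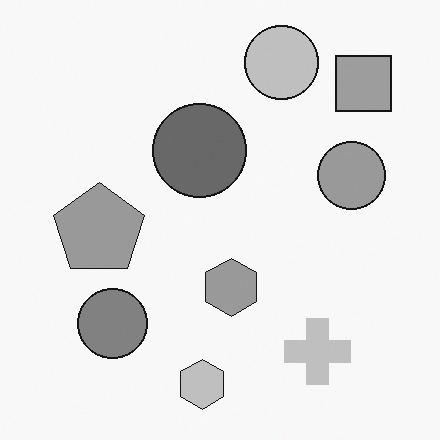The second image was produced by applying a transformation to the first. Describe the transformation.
The transformation is: converted to grayscale.

All color is removed — every shape is now a shade of grey.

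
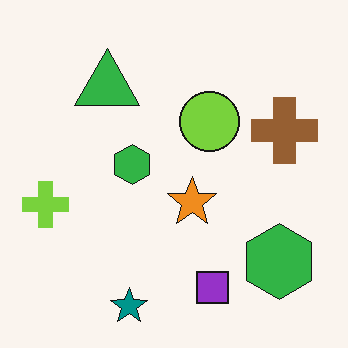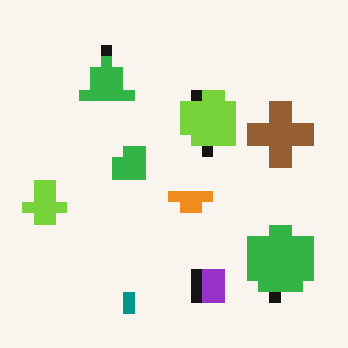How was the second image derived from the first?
Coarsely pixelated.

Shapes are reduced to large square blocks; fine edges and outlines are lost — a downscale-then-upscale (mosaic) effect.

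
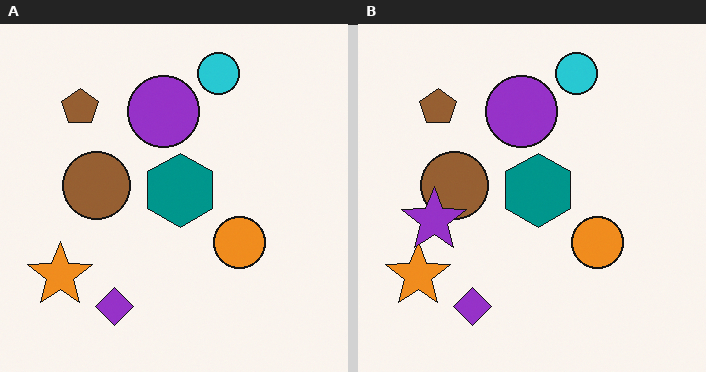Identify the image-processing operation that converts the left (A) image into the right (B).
The right (B) image is the left (A) overlaid with an additional purple star.

A purple star appears in the right (B) image that is absent from the left (A).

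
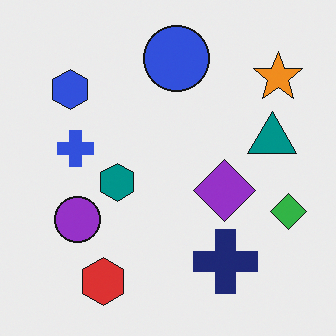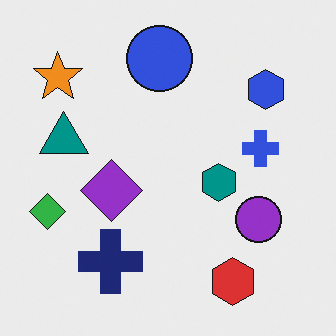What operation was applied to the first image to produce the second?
This is the original image flipped horizontally (left ↔ right).

The green diamond is in the right of the first image and the left of the second — shapes on opposite sides of the vertical midline have swapped in a mirror flip.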